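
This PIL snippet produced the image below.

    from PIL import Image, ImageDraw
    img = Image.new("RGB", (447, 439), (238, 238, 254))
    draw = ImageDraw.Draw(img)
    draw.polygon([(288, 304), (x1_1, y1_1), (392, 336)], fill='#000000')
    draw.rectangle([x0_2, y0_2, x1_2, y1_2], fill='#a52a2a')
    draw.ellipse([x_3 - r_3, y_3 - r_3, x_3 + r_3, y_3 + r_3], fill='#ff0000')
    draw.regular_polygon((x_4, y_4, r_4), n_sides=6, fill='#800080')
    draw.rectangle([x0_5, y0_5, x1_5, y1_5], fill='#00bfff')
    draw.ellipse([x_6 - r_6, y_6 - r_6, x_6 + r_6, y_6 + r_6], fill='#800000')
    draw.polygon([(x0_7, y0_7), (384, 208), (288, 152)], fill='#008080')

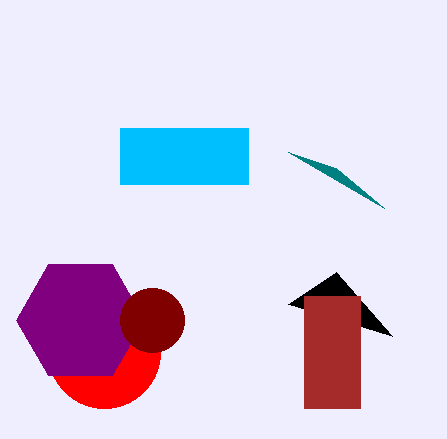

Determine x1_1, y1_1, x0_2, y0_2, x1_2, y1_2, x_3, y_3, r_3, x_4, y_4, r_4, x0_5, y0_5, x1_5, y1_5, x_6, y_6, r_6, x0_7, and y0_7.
x1_1 = 336; y1_1 = 272; x0_2 = 304; y0_2 = 296; x1_2 = 360; y1_2 = 408; x_3 = 104; y_3 = 352; r_3 = 56; x_4 = 80; y_4 = 320; r_4 = 64; x0_5 = 120; y0_5 = 128; x1_5 = 248; y1_5 = 184; x_6 = 152; y_6 = 320; r_6 = 32; x0_7 = 336; y0_7 = 168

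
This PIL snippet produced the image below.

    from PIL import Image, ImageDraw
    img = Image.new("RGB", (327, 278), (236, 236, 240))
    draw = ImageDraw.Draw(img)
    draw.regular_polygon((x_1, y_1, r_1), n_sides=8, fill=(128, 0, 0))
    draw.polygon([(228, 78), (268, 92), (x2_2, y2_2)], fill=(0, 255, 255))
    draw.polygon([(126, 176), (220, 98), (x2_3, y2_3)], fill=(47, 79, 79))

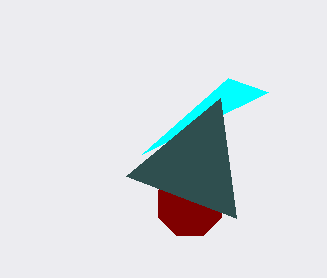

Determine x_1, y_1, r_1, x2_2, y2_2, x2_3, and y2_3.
x_1 = 190; y_1 = 204; r_1 = 34; x2_2 = 142; y2_2 = 154; x2_3 = 236; y2_3 = 218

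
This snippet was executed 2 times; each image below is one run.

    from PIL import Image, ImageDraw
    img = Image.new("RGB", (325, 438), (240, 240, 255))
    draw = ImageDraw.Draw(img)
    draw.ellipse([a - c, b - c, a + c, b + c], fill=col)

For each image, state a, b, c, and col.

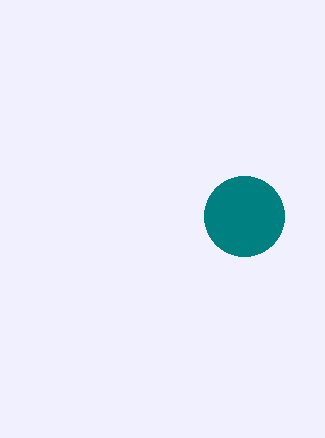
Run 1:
a = 244; b = 216; c = 40; col = 'teal'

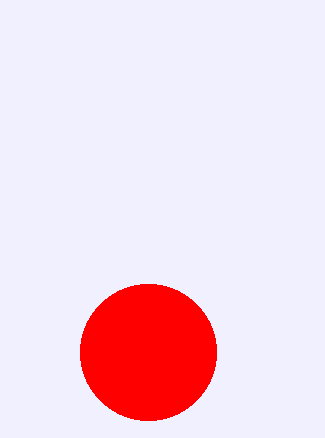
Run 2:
a = 148
b = 352
c = 68
col = 'red'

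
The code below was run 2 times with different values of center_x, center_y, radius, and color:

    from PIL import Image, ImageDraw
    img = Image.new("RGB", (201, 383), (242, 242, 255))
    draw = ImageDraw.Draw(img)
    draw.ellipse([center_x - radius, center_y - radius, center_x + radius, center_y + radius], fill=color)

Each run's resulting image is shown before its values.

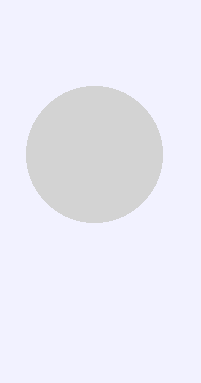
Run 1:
center_x = 94, center_y = 154, radius = 68, color = 'lightgray'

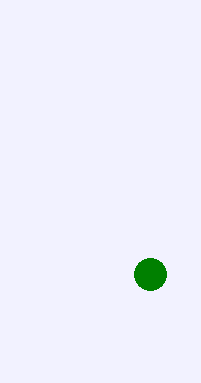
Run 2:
center_x = 150; center_y = 274; radius = 16; color = 'green'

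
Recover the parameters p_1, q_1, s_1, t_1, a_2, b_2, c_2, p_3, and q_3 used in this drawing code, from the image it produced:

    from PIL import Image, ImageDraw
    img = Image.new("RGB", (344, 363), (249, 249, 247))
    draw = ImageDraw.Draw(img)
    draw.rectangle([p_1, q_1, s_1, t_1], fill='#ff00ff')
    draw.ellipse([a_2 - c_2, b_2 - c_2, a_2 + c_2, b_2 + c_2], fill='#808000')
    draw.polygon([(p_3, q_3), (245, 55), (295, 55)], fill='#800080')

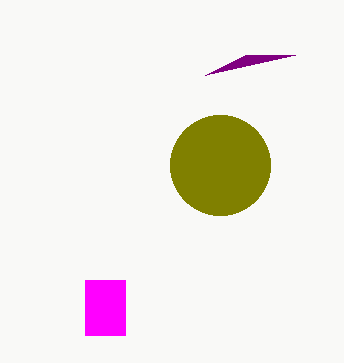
p_1 = 85, q_1 = 280, s_1 = 125, t_1 = 335, a_2 = 220, b_2 = 165, c_2 = 50, p_3 = 205, q_3 = 75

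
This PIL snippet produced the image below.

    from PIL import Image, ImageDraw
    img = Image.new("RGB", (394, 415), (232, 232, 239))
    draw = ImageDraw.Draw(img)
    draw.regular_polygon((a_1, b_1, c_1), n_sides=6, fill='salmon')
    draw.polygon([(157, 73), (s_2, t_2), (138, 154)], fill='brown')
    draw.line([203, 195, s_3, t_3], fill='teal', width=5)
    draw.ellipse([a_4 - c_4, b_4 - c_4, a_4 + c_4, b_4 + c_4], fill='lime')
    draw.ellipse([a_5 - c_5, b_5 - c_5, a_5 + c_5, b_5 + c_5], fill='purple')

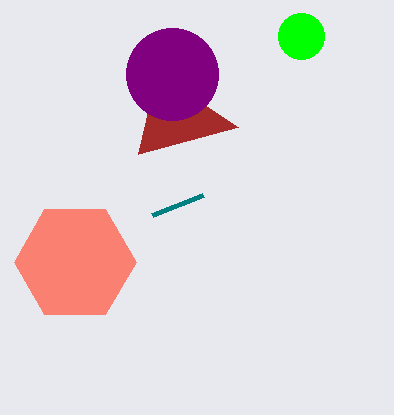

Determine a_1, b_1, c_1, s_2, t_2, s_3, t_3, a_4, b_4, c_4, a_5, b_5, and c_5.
a_1 = 75, b_1 = 262, c_1 = 61, s_2 = 238, t_2 = 127, s_3 = 152, t_3 = 215, a_4 = 301, b_4 = 36, c_4 = 23, a_5 = 172, b_5 = 74, c_5 = 46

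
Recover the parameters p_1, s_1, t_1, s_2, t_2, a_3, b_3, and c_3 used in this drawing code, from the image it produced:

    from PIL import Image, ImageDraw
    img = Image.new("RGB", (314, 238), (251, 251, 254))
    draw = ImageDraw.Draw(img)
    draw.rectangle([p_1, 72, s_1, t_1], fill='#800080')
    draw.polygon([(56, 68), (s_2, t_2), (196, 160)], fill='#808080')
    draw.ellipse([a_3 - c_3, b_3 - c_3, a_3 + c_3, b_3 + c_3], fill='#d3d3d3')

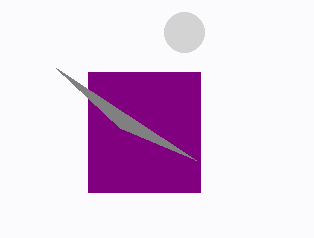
p_1 = 88, s_1 = 200, t_1 = 192, s_2 = 120, t_2 = 128, a_3 = 184, b_3 = 32, c_3 = 20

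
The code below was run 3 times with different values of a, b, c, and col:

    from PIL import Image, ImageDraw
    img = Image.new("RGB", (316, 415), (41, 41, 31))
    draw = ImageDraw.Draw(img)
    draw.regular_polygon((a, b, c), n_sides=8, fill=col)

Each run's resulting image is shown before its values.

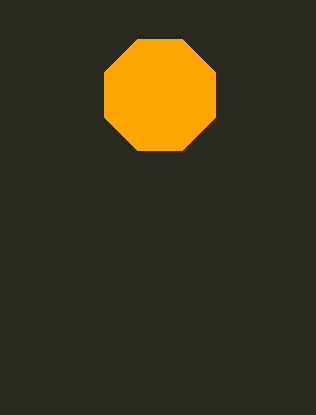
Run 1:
a = 160, b = 95, c = 60, col = 'orange'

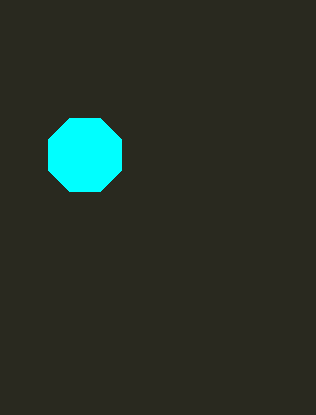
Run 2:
a = 85; b = 155; c = 40; col = 'cyan'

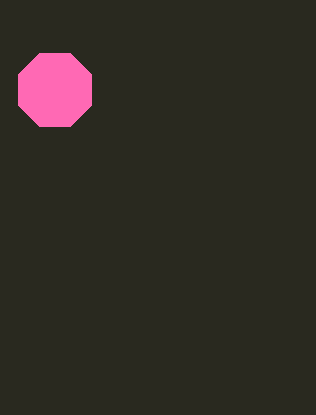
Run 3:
a = 55, b = 90, c = 40, col = 'hotpink'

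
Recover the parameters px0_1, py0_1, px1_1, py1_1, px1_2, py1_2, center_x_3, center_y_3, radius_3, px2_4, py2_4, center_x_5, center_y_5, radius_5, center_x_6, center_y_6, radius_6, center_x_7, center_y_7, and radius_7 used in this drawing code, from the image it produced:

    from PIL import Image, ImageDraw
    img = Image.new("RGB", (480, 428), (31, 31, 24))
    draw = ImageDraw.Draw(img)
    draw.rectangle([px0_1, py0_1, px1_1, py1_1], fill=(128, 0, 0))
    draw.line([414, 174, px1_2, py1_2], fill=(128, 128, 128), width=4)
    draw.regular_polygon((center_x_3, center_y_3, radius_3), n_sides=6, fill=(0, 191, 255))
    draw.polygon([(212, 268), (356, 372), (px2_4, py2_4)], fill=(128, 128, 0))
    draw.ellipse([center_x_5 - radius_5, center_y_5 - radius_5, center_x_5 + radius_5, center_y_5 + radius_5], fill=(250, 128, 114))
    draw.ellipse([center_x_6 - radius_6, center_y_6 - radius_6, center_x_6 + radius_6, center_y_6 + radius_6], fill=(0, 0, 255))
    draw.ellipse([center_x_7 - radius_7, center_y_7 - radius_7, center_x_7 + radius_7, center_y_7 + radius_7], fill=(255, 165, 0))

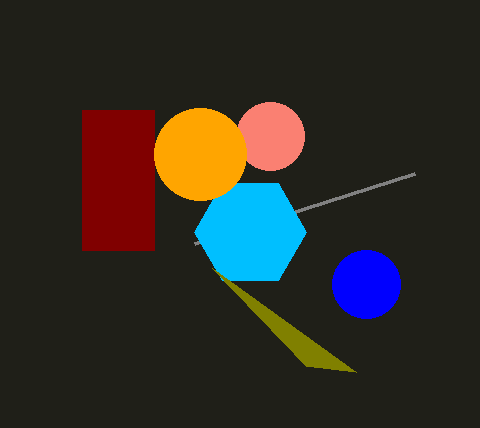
px0_1 = 82
py0_1 = 110
px1_1 = 154
py1_1 = 250
px1_2 = 194
py1_2 = 244
center_x_3 = 250
center_y_3 = 232
radius_3 = 56
px2_4 = 306
py2_4 = 366
center_x_5 = 270
center_y_5 = 136
radius_5 = 34
center_x_6 = 366
center_y_6 = 284
radius_6 = 34
center_x_7 = 200
center_y_7 = 154
radius_7 = 46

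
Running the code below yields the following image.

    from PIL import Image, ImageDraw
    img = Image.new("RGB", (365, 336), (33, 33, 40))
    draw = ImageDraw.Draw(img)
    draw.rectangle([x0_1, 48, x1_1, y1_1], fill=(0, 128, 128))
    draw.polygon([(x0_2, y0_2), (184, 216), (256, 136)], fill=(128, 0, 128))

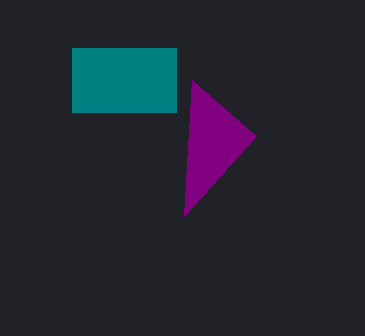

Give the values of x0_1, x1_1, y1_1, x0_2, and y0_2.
x0_1 = 72; x1_1 = 176; y1_1 = 112; x0_2 = 192; y0_2 = 80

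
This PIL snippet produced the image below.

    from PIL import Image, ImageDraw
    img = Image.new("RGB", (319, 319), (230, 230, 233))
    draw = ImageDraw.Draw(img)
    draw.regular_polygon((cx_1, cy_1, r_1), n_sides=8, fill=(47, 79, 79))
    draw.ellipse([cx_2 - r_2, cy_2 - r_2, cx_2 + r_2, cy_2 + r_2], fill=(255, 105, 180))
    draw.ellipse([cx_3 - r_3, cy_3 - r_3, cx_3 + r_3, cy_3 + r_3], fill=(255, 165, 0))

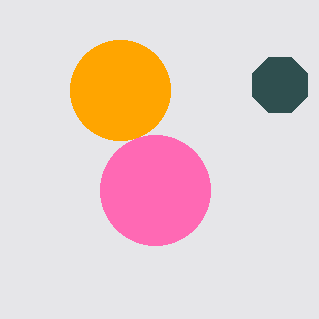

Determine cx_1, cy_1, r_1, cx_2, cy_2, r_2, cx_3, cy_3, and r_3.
cx_1 = 280, cy_1 = 85, r_1 = 30, cx_2 = 155, cy_2 = 190, r_2 = 55, cx_3 = 120, cy_3 = 90, r_3 = 50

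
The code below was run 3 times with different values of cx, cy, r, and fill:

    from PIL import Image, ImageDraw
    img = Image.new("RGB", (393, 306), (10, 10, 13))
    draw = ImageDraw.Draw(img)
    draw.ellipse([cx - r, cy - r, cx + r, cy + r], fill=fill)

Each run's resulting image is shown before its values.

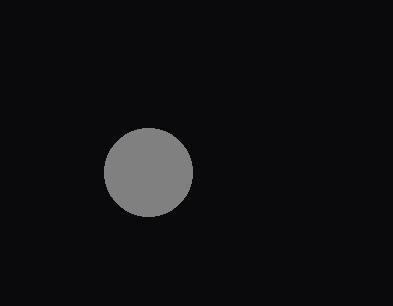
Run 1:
cx = 148
cy = 172
r = 44
fill = 'gray'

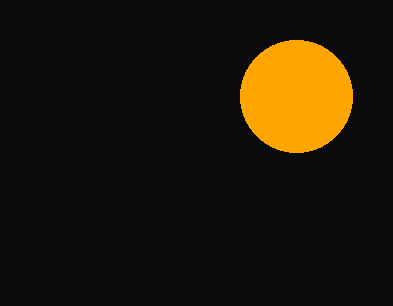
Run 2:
cx = 296, cy = 96, r = 56, fill = 'orange'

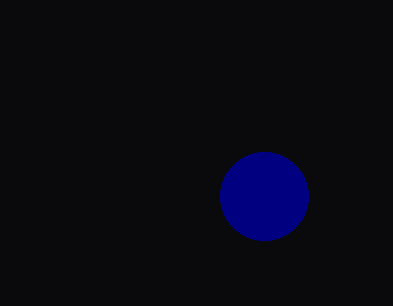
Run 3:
cx = 264, cy = 196, r = 44, fill = 'navy'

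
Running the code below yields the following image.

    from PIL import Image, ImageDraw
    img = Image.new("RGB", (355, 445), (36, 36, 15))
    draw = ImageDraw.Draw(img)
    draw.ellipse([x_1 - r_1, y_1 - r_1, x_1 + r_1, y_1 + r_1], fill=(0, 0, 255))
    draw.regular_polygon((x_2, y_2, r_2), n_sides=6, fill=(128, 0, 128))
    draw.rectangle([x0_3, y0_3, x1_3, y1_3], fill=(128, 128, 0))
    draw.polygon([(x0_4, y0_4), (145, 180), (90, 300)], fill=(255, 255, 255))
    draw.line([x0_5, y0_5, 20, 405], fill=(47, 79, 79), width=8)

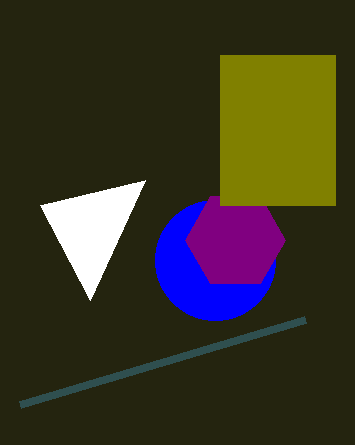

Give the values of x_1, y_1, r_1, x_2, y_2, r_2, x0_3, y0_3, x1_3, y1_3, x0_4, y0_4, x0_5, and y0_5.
x_1 = 215
y_1 = 260
r_1 = 60
x_2 = 235
y_2 = 240
r_2 = 50
x0_3 = 220
y0_3 = 55
x1_3 = 335
y1_3 = 205
x0_4 = 40
y0_4 = 205
x0_5 = 305
y0_5 = 320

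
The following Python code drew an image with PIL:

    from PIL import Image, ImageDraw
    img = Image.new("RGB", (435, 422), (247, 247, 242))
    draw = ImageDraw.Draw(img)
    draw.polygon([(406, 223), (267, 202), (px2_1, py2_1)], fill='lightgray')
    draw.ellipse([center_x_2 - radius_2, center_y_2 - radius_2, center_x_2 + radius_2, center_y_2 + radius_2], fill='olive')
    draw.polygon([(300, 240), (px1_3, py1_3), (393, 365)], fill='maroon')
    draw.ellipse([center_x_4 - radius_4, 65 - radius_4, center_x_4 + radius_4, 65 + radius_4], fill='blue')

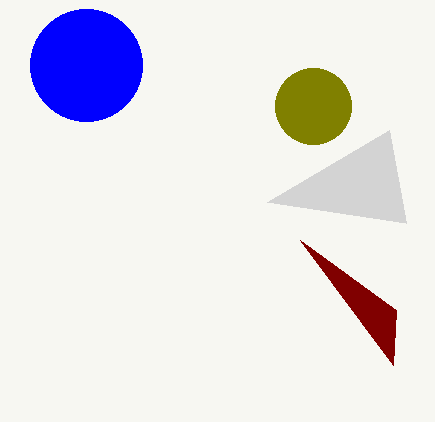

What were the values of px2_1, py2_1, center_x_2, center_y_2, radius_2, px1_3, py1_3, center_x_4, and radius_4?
px2_1 = 389
py2_1 = 130
center_x_2 = 313
center_y_2 = 106
radius_2 = 38
px1_3 = 396
py1_3 = 310
center_x_4 = 86
radius_4 = 56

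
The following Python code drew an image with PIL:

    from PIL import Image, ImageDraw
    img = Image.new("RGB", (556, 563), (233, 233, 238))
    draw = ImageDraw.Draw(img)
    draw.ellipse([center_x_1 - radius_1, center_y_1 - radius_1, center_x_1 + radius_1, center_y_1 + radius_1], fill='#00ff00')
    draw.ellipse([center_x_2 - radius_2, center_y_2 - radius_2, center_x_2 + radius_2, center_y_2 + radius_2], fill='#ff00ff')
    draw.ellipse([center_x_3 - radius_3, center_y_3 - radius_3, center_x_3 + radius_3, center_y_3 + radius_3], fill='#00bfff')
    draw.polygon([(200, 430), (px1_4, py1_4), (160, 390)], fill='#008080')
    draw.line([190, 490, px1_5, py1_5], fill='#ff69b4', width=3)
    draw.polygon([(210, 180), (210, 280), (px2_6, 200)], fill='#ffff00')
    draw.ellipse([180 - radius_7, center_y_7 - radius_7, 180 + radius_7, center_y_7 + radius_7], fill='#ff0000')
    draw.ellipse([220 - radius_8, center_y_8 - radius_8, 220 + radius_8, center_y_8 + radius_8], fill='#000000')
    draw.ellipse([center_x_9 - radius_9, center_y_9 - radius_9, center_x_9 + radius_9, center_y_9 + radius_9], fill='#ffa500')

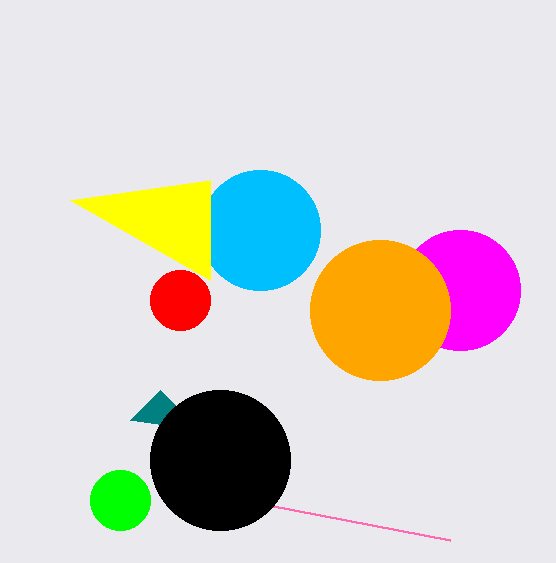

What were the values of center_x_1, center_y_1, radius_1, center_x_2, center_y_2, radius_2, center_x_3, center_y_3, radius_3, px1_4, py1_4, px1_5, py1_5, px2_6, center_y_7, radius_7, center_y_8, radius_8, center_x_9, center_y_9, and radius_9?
center_x_1 = 120
center_y_1 = 500
radius_1 = 30
center_x_2 = 460
center_y_2 = 290
radius_2 = 60
center_x_3 = 260
center_y_3 = 230
radius_3 = 60
px1_4 = 130
py1_4 = 420
px1_5 = 450
py1_5 = 540
px2_6 = 70
center_y_7 = 300
radius_7 = 30
center_y_8 = 460
radius_8 = 70
center_x_9 = 380
center_y_9 = 310
radius_9 = 70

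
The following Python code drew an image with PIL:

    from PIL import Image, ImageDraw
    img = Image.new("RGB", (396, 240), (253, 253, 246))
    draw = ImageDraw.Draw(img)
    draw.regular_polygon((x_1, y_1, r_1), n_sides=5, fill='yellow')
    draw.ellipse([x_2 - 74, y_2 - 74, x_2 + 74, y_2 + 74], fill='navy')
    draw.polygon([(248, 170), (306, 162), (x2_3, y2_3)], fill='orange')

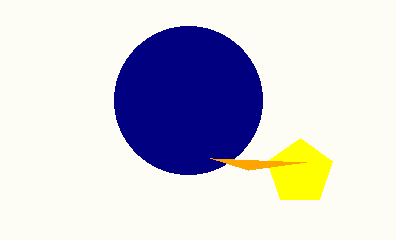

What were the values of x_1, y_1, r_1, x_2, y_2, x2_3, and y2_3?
x_1 = 300; y_1 = 172; r_1 = 34; x_2 = 188; y_2 = 100; x2_3 = 210; y2_3 = 158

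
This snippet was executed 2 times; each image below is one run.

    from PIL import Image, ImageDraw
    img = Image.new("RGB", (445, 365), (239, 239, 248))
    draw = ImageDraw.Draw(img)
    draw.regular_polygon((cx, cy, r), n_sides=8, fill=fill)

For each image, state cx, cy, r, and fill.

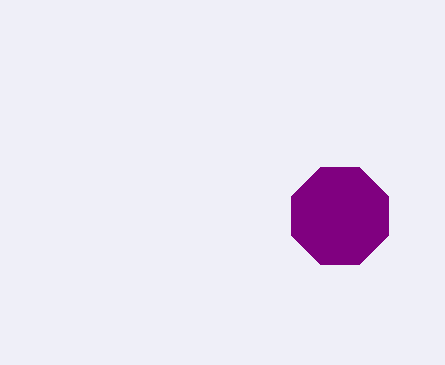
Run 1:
cx = 340, cy = 216, r = 52, fill = 'purple'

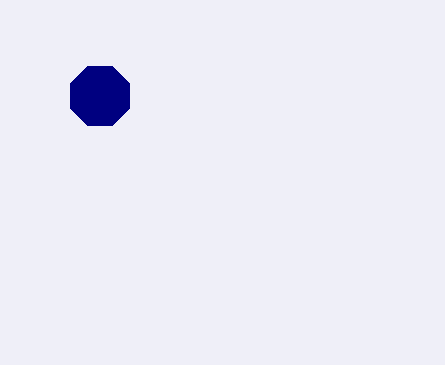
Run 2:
cx = 100; cy = 96; r = 32; fill = 'navy'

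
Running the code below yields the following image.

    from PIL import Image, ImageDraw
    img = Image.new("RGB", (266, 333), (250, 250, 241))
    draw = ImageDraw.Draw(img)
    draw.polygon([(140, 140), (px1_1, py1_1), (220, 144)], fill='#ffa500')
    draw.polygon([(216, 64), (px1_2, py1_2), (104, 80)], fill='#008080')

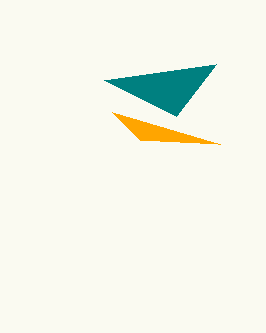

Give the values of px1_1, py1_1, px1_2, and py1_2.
px1_1 = 112
py1_1 = 112
px1_2 = 176
py1_2 = 116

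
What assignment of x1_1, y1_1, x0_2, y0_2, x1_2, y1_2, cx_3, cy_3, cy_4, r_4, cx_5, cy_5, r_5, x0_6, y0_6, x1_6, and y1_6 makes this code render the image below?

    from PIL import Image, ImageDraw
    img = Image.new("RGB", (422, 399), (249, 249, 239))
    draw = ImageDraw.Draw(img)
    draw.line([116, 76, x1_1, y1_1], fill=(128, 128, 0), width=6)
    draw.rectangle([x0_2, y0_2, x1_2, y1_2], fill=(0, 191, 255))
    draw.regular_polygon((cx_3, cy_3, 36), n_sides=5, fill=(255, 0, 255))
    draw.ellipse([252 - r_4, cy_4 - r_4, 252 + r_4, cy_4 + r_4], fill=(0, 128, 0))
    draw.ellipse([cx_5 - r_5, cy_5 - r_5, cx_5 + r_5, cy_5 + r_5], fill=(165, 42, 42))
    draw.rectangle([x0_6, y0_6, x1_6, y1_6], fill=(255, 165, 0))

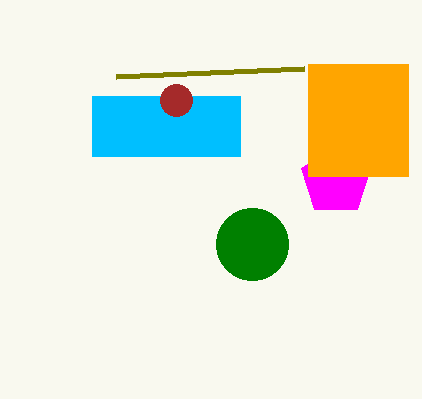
x1_1 = 304, y1_1 = 68, x0_2 = 92, y0_2 = 96, x1_2 = 240, y1_2 = 156, cx_3 = 336, cy_3 = 180, cy_4 = 244, r_4 = 36, cx_5 = 176, cy_5 = 100, r_5 = 16, x0_6 = 308, y0_6 = 64, x1_6 = 408, y1_6 = 176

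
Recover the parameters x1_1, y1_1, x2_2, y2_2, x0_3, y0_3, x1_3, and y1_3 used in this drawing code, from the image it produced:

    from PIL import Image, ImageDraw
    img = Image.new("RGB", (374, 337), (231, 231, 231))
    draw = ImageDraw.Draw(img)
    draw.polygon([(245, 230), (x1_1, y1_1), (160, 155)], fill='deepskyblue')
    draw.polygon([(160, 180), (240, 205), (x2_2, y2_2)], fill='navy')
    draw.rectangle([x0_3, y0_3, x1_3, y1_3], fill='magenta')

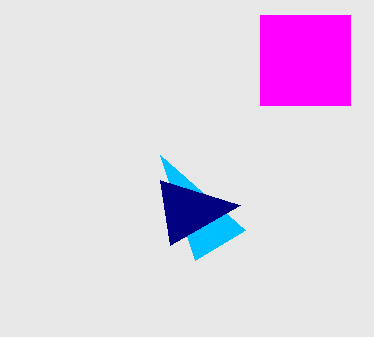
x1_1 = 195
y1_1 = 260
x2_2 = 170
y2_2 = 245
x0_3 = 260
y0_3 = 15
x1_3 = 350
y1_3 = 105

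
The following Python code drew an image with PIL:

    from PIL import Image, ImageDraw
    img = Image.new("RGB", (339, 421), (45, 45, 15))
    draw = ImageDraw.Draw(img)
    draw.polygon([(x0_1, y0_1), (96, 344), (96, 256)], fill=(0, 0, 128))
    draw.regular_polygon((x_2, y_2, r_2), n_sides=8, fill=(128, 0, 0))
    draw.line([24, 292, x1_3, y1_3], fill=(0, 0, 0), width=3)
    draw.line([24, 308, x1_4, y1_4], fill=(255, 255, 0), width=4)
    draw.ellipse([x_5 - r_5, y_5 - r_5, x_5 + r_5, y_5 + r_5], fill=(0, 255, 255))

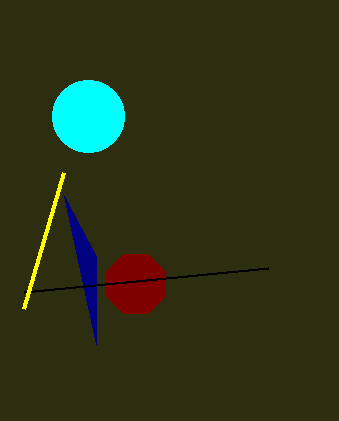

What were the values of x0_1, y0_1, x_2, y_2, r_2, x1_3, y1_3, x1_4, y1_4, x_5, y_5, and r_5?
x0_1 = 64, y0_1 = 196, x_2 = 136, y_2 = 284, r_2 = 32, x1_3 = 268, y1_3 = 268, x1_4 = 64, y1_4 = 172, x_5 = 88, y_5 = 116, r_5 = 36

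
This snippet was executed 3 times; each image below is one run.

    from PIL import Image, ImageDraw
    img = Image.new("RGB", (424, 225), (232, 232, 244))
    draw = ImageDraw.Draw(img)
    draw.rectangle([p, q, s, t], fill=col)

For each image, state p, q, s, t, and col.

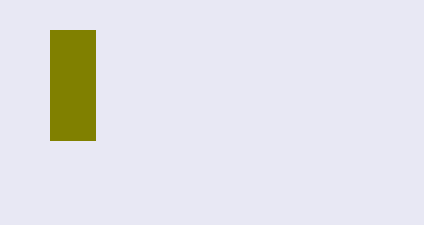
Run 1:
p = 50, q = 30, s = 95, t = 140, col = 'olive'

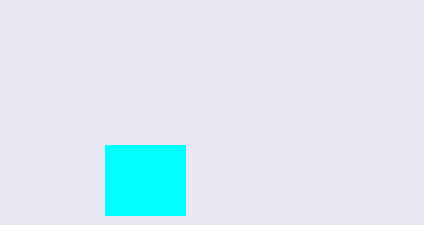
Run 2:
p = 105
q = 145
s = 185
t = 215
col = 'cyan'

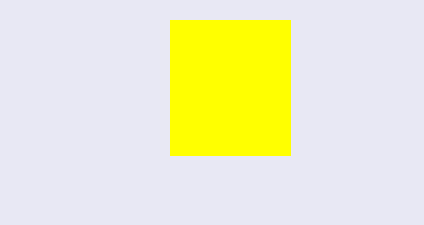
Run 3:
p = 170
q = 20
s = 290
t = 155
col = 'yellow'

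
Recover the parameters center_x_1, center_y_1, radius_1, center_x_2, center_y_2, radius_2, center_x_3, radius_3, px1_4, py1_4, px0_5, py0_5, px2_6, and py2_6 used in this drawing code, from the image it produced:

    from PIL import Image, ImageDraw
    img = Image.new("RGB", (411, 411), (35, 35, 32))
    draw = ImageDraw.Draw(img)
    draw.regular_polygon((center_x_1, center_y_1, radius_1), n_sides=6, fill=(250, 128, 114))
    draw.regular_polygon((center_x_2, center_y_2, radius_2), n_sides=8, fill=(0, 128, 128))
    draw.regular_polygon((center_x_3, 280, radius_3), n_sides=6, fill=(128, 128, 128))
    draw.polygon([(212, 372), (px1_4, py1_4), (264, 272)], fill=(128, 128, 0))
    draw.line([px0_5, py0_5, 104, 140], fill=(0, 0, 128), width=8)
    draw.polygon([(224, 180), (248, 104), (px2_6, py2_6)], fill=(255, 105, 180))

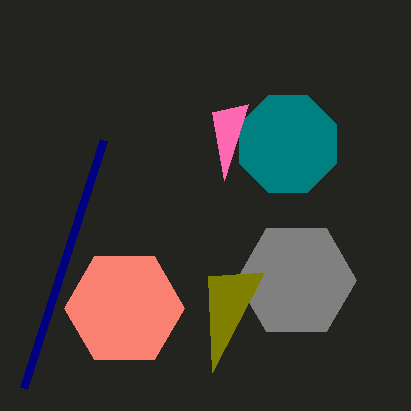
center_x_1 = 124
center_y_1 = 308
radius_1 = 60
center_x_2 = 288
center_y_2 = 144
radius_2 = 52
center_x_3 = 296
radius_3 = 60
px1_4 = 208
py1_4 = 276
px0_5 = 24
py0_5 = 388
px2_6 = 212
py2_6 = 112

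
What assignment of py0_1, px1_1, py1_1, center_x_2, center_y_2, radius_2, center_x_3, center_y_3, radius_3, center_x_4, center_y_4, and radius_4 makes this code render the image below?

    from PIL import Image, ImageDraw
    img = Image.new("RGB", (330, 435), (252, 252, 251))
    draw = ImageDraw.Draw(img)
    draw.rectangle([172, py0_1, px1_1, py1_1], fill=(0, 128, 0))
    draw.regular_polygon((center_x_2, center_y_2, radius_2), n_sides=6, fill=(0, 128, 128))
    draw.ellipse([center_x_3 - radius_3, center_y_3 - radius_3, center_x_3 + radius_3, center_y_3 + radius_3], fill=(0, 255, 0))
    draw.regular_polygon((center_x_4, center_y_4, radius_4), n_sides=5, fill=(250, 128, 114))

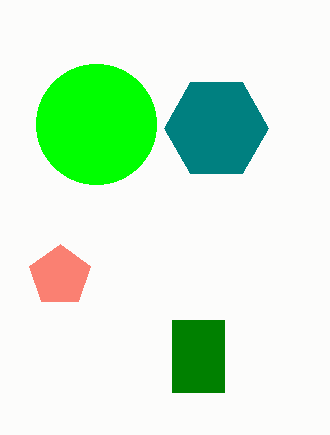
py0_1 = 320; px1_1 = 224; py1_1 = 392; center_x_2 = 216; center_y_2 = 128; radius_2 = 52; center_x_3 = 96; center_y_3 = 124; radius_3 = 60; center_x_4 = 60; center_y_4 = 276; radius_4 = 32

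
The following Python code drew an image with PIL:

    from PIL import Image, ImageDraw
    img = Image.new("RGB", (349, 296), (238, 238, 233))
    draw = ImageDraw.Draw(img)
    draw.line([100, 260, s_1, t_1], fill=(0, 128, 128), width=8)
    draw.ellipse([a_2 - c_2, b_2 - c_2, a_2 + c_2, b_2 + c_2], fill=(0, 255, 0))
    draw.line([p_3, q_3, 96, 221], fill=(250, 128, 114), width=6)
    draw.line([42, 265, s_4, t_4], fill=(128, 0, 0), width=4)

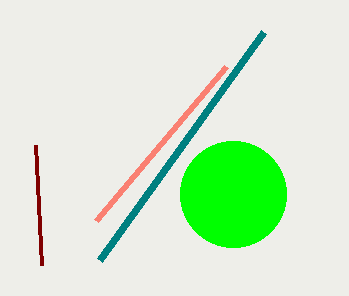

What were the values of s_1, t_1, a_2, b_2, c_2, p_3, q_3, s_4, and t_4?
s_1 = 264, t_1 = 32, a_2 = 233, b_2 = 194, c_2 = 53, p_3 = 226, q_3 = 67, s_4 = 36, t_4 = 145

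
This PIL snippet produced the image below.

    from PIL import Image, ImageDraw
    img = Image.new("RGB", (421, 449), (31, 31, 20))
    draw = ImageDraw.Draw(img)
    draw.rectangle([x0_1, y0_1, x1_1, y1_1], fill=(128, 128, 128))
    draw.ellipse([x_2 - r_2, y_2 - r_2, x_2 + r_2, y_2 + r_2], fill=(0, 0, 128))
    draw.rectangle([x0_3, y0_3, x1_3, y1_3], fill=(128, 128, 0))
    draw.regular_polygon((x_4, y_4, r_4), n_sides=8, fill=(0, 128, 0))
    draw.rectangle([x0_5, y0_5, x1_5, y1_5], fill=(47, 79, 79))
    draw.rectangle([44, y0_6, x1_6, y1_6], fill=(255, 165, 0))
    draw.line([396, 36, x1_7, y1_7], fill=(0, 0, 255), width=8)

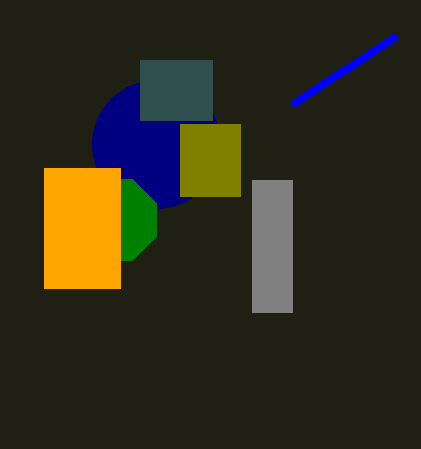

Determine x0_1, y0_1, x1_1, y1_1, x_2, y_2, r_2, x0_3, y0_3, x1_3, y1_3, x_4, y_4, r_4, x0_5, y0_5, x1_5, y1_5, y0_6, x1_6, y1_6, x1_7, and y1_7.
x0_1 = 252
y0_1 = 180
x1_1 = 292
y1_1 = 312
x_2 = 156
y_2 = 144
r_2 = 64
x0_3 = 180
y0_3 = 124
x1_3 = 240
y1_3 = 196
x_4 = 116
y_4 = 220
r_4 = 44
x0_5 = 140
y0_5 = 60
x1_5 = 212
y1_5 = 120
y0_6 = 168
x1_6 = 120
y1_6 = 288
x1_7 = 292
y1_7 = 104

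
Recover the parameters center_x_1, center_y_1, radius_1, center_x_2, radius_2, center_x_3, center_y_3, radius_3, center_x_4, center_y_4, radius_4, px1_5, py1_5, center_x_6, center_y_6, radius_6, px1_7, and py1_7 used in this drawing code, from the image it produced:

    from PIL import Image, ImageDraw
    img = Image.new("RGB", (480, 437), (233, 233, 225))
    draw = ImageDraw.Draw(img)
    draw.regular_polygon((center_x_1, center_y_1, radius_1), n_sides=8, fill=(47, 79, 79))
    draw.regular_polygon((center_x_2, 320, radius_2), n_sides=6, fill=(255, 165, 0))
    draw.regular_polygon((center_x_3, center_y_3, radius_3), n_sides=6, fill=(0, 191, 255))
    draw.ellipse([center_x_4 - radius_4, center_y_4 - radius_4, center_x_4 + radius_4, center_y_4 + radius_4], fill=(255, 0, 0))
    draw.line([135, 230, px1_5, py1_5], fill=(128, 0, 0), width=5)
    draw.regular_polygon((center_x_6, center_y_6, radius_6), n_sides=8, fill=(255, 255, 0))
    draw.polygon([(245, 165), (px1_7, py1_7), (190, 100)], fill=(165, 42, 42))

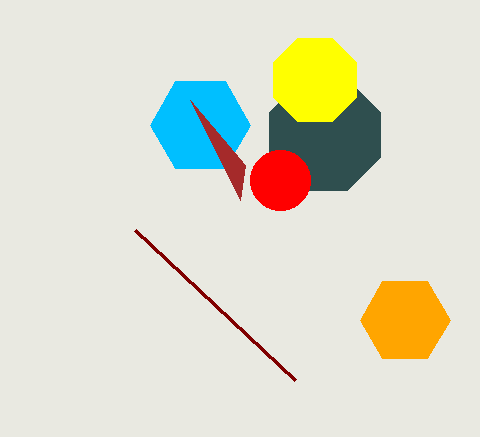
center_x_1 = 325
center_y_1 = 135
radius_1 = 60
center_x_2 = 405
radius_2 = 45
center_x_3 = 200
center_y_3 = 125
radius_3 = 50
center_x_4 = 280
center_y_4 = 180
radius_4 = 30
px1_5 = 295
py1_5 = 380
center_x_6 = 315
center_y_6 = 80
radius_6 = 45
px1_7 = 240
py1_7 = 200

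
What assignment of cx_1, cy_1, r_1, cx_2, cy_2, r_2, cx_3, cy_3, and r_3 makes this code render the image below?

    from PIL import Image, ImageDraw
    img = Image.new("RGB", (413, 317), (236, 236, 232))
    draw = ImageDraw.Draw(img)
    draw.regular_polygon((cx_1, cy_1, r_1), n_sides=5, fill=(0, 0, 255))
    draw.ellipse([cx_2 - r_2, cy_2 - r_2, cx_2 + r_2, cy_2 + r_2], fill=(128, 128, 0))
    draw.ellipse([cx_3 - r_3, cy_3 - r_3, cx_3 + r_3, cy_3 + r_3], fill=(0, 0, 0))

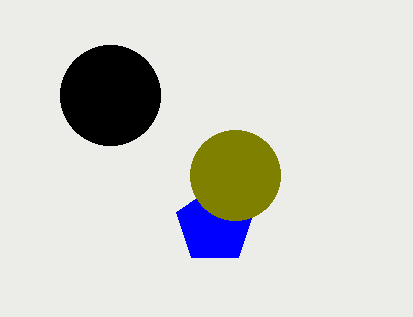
cx_1 = 215; cy_1 = 225; r_1 = 40; cx_2 = 235; cy_2 = 175; r_2 = 45; cx_3 = 110; cy_3 = 95; r_3 = 50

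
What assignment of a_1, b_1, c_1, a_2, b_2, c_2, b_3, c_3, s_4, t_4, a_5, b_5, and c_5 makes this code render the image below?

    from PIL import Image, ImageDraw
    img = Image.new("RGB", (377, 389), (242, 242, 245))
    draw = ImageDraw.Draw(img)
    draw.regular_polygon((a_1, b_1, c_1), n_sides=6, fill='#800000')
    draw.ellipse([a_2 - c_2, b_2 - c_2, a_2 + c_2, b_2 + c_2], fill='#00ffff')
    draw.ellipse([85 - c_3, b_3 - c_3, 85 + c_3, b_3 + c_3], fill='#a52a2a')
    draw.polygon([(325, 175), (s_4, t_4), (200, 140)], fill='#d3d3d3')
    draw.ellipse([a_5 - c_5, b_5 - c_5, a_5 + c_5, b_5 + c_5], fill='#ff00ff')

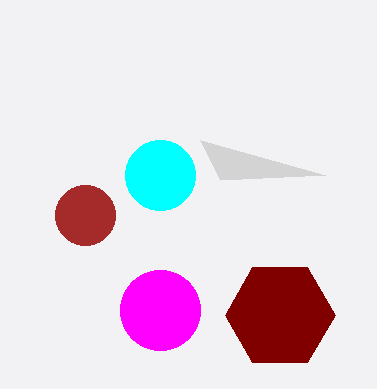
a_1 = 280; b_1 = 315; c_1 = 55; a_2 = 160; b_2 = 175; c_2 = 35; b_3 = 215; c_3 = 30; s_4 = 220; t_4 = 180; a_5 = 160; b_5 = 310; c_5 = 40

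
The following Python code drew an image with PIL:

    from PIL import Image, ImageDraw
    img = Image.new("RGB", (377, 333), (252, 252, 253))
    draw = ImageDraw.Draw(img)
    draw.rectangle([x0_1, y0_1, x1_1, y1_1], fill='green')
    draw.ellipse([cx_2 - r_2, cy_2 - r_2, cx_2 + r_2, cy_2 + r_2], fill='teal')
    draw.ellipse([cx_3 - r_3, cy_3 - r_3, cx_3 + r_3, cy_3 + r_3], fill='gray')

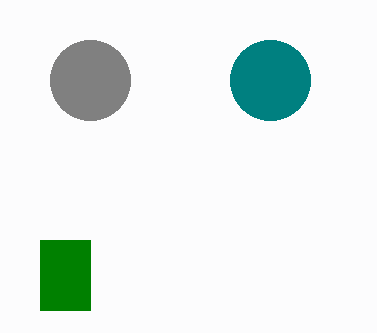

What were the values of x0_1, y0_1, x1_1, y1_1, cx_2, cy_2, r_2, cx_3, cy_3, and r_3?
x0_1 = 40; y0_1 = 240; x1_1 = 90; y1_1 = 310; cx_2 = 270; cy_2 = 80; r_2 = 40; cx_3 = 90; cy_3 = 80; r_3 = 40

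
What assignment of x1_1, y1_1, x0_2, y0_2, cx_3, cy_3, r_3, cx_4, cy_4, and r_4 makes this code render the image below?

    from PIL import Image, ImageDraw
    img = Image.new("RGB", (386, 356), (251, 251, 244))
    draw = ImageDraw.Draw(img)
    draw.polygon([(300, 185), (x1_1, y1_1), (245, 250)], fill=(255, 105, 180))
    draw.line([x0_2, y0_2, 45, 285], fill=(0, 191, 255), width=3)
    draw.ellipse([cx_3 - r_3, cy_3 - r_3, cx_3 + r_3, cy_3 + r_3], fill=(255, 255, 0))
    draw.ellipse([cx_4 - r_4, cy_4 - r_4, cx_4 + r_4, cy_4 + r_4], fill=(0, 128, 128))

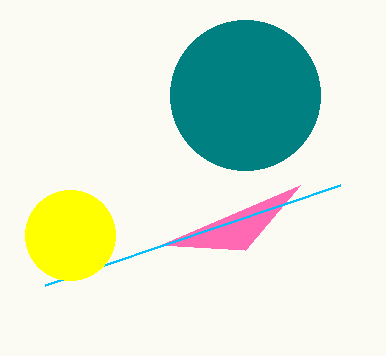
x1_1 = 160
y1_1 = 245
x0_2 = 340
y0_2 = 185
cx_3 = 70
cy_3 = 235
r_3 = 45
cx_4 = 245
cy_4 = 95
r_4 = 75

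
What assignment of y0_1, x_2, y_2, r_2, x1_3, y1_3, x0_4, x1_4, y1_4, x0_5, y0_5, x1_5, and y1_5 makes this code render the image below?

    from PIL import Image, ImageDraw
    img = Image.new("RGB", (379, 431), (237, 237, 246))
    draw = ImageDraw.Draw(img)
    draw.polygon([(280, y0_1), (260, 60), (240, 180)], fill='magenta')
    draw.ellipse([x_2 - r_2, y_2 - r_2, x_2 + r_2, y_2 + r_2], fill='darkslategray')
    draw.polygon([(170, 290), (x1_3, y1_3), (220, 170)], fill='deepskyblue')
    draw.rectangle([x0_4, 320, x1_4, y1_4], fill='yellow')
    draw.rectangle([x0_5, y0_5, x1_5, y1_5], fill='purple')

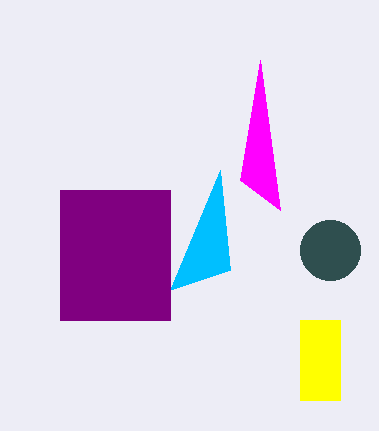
y0_1 = 210, x_2 = 330, y_2 = 250, r_2 = 30, x1_3 = 230, y1_3 = 270, x0_4 = 300, x1_4 = 340, y1_4 = 400, x0_5 = 60, y0_5 = 190, x1_5 = 170, y1_5 = 320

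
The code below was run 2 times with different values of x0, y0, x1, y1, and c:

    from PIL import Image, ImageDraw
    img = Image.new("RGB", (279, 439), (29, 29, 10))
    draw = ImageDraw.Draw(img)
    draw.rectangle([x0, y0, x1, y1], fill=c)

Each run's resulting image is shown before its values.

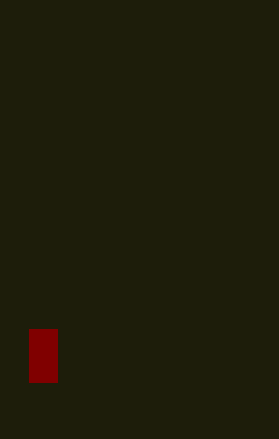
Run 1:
x0 = 29; y0 = 329; x1 = 57; y1 = 382; c = 'maroon'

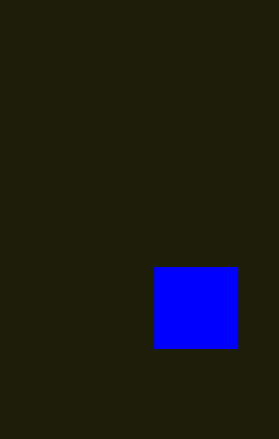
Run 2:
x0 = 154; y0 = 267; x1 = 237; y1 = 348; c = 'blue'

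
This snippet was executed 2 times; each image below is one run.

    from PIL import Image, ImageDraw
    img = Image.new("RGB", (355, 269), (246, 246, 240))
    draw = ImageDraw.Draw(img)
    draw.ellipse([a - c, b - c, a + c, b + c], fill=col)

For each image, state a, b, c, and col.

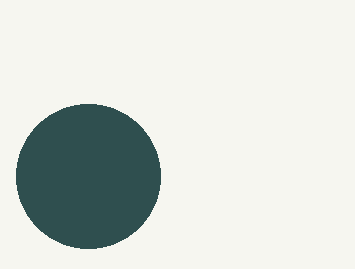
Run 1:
a = 88; b = 176; c = 72; col = 'darkslategray'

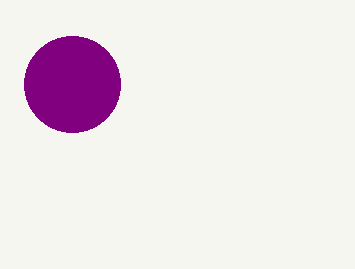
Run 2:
a = 72
b = 84
c = 48
col = 'purple'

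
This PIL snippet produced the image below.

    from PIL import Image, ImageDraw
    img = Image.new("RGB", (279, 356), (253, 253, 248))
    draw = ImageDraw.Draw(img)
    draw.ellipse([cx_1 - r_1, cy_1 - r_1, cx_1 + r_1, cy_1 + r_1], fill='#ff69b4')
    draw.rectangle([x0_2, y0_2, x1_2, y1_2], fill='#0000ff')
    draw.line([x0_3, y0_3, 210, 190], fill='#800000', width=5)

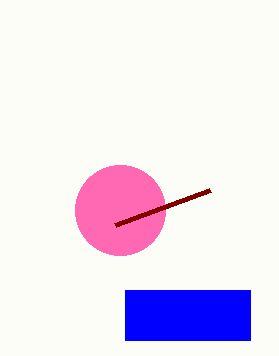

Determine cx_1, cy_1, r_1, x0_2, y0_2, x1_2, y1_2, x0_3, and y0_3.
cx_1 = 120, cy_1 = 210, r_1 = 45, x0_2 = 125, y0_2 = 290, x1_2 = 250, y1_2 = 340, x0_3 = 115, y0_3 = 225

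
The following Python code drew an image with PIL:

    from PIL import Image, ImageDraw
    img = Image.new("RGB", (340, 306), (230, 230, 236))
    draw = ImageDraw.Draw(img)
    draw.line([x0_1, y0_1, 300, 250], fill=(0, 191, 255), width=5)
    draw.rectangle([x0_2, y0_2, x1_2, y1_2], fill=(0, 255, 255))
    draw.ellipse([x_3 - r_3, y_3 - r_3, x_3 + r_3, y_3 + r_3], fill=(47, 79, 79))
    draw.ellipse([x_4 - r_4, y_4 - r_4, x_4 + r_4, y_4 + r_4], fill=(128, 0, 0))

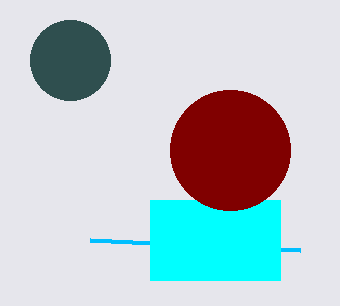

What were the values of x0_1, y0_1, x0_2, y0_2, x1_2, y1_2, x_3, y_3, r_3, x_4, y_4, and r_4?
x0_1 = 90, y0_1 = 240, x0_2 = 150, y0_2 = 200, x1_2 = 280, y1_2 = 280, x_3 = 70, y_3 = 60, r_3 = 40, x_4 = 230, y_4 = 150, r_4 = 60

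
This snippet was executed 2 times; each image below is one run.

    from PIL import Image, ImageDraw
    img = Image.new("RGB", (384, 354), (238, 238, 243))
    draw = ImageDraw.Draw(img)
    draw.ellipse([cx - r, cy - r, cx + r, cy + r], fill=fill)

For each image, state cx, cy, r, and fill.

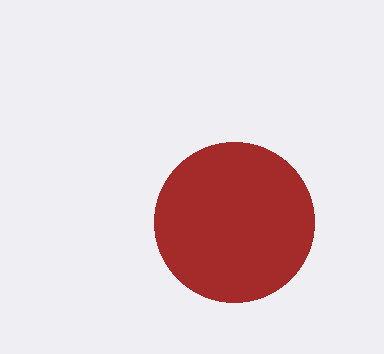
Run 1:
cx = 234
cy = 222
r = 80
fill = 'brown'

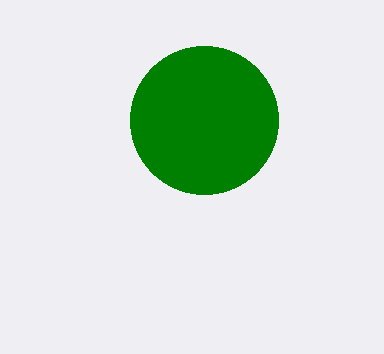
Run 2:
cx = 204; cy = 120; r = 74; fill = 'green'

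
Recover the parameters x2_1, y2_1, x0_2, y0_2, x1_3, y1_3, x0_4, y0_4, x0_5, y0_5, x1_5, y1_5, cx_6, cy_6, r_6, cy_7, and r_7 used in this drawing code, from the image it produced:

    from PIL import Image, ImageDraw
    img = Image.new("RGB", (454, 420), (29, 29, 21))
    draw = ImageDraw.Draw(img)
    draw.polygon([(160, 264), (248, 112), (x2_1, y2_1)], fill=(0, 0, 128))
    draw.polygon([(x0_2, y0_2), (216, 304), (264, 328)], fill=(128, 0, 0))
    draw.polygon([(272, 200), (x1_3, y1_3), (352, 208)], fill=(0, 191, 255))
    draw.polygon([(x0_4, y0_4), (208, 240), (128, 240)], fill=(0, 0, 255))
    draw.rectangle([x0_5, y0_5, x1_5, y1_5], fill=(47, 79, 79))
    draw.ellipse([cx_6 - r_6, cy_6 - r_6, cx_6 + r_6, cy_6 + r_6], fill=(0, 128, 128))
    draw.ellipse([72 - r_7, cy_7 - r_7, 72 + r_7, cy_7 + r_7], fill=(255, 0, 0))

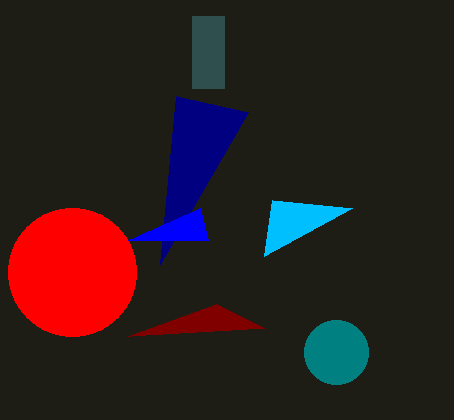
x2_1 = 176
y2_1 = 96
x0_2 = 128
y0_2 = 336
x1_3 = 264
y1_3 = 256
x0_4 = 200
y0_4 = 208
x0_5 = 192
y0_5 = 16
x1_5 = 224
y1_5 = 88
cx_6 = 336
cy_6 = 352
r_6 = 32
cy_7 = 272
r_7 = 64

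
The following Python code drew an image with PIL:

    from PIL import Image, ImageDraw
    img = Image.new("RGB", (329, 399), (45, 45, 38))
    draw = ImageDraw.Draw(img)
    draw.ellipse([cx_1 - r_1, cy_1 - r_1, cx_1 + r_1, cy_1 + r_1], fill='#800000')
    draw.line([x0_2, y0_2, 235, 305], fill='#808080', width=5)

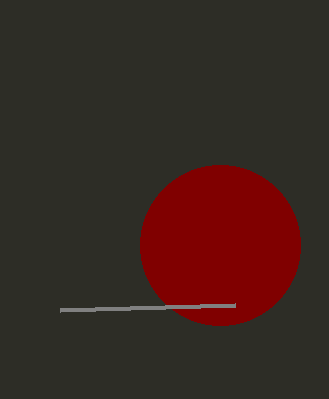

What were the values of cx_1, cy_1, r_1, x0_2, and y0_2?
cx_1 = 220
cy_1 = 245
r_1 = 80
x0_2 = 60
y0_2 = 310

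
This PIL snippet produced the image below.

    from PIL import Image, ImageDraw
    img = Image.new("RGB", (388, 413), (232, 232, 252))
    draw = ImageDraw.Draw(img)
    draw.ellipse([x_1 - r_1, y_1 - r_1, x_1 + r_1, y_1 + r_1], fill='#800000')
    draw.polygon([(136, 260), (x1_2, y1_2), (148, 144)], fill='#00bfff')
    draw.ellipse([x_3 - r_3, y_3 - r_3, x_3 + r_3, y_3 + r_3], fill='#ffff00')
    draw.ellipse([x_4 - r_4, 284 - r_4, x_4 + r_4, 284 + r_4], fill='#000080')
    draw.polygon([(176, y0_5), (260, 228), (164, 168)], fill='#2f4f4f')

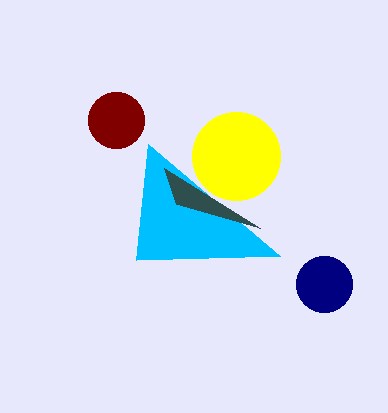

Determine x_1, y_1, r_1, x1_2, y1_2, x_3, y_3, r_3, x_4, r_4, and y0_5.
x_1 = 116
y_1 = 120
r_1 = 28
x1_2 = 280
y1_2 = 256
x_3 = 236
y_3 = 156
r_3 = 44
x_4 = 324
r_4 = 28
y0_5 = 204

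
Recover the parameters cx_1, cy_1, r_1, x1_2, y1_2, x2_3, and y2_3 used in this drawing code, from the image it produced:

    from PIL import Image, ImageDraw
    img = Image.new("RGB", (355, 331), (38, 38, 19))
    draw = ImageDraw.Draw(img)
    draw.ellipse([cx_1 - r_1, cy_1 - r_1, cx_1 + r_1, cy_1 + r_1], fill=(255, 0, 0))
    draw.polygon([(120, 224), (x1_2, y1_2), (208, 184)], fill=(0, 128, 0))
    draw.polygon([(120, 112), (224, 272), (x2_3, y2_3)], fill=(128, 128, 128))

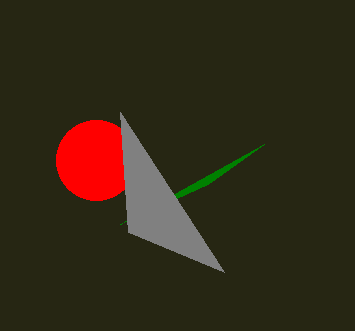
cx_1 = 96; cy_1 = 160; r_1 = 40; x1_2 = 264; y1_2 = 144; x2_3 = 128; y2_3 = 232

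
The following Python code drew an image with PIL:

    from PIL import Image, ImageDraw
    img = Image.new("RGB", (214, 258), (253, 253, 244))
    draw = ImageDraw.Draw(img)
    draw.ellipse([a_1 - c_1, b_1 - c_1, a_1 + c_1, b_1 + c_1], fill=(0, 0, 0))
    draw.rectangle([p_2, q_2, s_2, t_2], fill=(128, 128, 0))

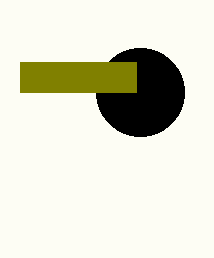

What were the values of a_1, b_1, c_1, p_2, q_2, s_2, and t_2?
a_1 = 140, b_1 = 92, c_1 = 44, p_2 = 20, q_2 = 62, s_2 = 136, t_2 = 92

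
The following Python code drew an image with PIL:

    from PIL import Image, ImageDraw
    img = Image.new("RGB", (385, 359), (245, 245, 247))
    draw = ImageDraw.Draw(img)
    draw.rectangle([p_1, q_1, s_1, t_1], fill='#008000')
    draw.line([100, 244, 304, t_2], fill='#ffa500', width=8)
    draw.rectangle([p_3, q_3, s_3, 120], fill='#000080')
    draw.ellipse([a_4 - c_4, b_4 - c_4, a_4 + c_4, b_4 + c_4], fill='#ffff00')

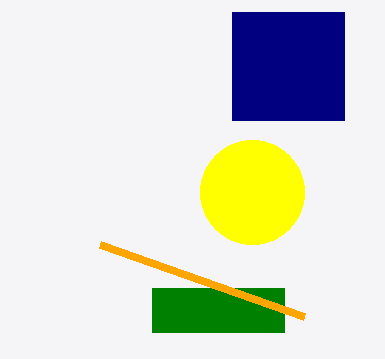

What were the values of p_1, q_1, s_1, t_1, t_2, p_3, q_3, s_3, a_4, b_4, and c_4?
p_1 = 152
q_1 = 288
s_1 = 284
t_1 = 332
t_2 = 316
p_3 = 232
q_3 = 12
s_3 = 344
a_4 = 252
b_4 = 192
c_4 = 52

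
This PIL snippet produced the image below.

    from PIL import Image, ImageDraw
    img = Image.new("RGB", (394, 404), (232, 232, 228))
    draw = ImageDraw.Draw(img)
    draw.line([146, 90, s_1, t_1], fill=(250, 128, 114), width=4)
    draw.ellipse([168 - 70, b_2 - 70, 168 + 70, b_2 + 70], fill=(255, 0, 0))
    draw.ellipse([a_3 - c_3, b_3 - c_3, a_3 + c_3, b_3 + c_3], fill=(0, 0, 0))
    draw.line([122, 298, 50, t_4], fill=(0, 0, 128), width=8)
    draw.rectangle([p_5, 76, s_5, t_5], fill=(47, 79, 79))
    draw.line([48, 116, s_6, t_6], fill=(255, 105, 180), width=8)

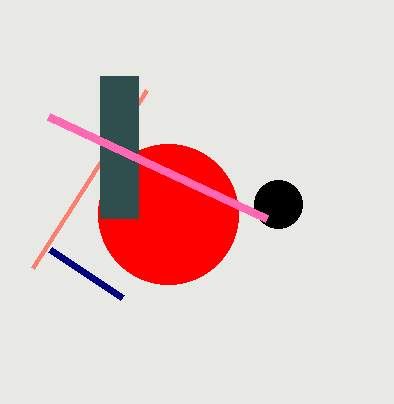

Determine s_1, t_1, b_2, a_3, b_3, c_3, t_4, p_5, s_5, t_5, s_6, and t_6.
s_1 = 32; t_1 = 268; b_2 = 214; a_3 = 278; b_3 = 204; c_3 = 24; t_4 = 250; p_5 = 100; s_5 = 138; t_5 = 218; s_6 = 266; t_6 = 218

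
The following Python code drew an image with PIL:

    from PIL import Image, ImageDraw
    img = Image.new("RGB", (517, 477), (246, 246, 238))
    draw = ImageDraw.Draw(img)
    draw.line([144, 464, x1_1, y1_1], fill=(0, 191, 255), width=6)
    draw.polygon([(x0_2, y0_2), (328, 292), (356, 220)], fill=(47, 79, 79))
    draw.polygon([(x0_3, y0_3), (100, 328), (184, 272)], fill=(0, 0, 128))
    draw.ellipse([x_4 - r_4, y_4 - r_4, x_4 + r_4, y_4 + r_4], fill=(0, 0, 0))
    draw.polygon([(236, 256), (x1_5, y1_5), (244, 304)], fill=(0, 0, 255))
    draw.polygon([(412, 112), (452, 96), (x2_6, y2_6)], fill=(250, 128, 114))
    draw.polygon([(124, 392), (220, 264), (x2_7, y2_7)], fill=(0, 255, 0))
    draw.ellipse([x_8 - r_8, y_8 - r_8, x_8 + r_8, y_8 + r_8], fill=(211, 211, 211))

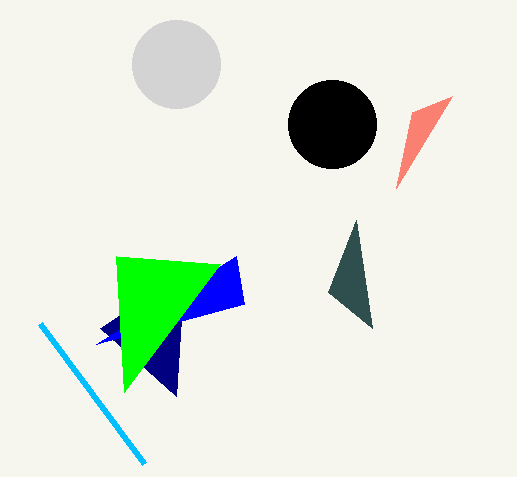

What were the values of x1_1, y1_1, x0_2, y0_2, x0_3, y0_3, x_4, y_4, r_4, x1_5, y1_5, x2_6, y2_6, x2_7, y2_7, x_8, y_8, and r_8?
x1_1 = 40, y1_1 = 324, x0_2 = 372, y0_2 = 328, x0_3 = 176, y0_3 = 396, x_4 = 332, y_4 = 124, r_4 = 44, x1_5 = 96, y1_5 = 344, x2_6 = 396, y2_6 = 188, x2_7 = 116, y2_7 = 256, x_8 = 176, y_8 = 64, r_8 = 44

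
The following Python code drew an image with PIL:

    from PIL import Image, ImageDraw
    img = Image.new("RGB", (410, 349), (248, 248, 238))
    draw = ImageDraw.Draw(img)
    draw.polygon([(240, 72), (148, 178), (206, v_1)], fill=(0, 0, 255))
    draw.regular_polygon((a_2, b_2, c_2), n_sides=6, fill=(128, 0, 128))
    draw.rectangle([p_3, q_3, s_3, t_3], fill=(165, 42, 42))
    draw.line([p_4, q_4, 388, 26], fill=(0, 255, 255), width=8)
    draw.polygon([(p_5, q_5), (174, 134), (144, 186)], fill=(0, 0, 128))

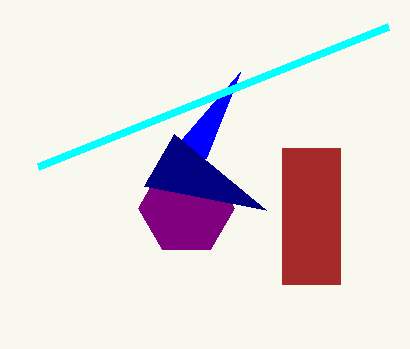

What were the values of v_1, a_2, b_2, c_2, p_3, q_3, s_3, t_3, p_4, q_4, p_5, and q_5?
v_1 = 158
a_2 = 186
b_2 = 208
c_2 = 48
p_3 = 282
q_3 = 148
s_3 = 340
t_3 = 284
p_4 = 38
q_4 = 166
p_5 = 266
q_5 = 210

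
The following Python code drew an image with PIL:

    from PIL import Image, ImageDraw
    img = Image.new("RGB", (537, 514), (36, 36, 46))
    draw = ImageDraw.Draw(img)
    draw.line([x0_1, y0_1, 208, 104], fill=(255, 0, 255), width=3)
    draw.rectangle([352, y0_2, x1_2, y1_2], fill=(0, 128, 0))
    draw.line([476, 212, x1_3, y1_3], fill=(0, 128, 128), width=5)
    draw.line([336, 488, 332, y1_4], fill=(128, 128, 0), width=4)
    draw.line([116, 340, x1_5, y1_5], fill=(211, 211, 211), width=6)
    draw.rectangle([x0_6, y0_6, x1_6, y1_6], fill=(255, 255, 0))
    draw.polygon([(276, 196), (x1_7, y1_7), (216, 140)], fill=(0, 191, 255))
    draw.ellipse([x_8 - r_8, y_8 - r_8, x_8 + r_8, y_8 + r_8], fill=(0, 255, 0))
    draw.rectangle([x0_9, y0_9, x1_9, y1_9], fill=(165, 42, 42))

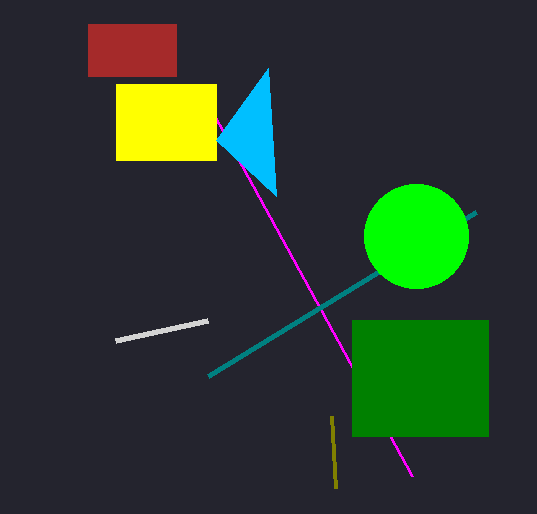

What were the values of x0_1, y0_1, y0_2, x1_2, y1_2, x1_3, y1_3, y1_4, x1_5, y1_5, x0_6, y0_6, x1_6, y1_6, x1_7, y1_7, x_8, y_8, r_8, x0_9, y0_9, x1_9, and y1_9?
x0_1 = 412; y0_1 = 476; y0_2 = 320; x1_2 = 488; y1_2 = 436; x1_3 = 208; y1_3 = 376; y1_4 = 416; x1_5 = 208; y1_5 = 320; x0_6 = 116; y0_6 = 84; x1_6 = 216; y1_6 = 160; x1_7 = 268; y1_7 = 68; x_8 = 416; y_8 = 236; r_8 = 52; x0_9 = 88; y0_9 = 24; x1_9 = 176; y1_9 = 76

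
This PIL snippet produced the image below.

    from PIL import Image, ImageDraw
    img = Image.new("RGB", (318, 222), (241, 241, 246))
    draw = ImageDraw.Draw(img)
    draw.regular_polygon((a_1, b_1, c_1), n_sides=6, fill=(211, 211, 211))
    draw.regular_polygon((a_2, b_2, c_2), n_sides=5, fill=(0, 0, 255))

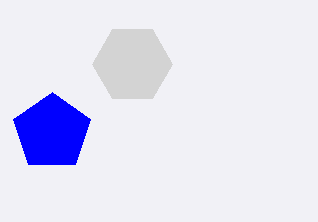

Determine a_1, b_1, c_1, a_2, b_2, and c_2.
a_1 = 132; b_1 = 64; c_1 = 40; a_2 = 52; b_2 = 132; c_2 = 40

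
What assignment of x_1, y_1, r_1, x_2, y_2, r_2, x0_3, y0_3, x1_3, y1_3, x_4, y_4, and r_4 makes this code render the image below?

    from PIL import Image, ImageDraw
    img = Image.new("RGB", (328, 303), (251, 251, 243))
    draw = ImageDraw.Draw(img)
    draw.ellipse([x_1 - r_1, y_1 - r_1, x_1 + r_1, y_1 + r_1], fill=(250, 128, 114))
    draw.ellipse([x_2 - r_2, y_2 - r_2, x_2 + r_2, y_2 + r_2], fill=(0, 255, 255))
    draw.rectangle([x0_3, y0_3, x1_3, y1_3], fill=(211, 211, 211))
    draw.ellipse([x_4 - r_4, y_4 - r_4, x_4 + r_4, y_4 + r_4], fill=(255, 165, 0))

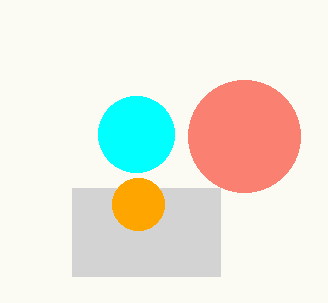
x_1 = 244, y_1 = 136, r_1 = 56, x_2 = 136, y_2 = 134, r_2 = 38, x0_3 = 72, y0_3 = 188, x1_3 = 220, y1_3 = 276, x_4 = 138, y_4 = 204, r_4 = 26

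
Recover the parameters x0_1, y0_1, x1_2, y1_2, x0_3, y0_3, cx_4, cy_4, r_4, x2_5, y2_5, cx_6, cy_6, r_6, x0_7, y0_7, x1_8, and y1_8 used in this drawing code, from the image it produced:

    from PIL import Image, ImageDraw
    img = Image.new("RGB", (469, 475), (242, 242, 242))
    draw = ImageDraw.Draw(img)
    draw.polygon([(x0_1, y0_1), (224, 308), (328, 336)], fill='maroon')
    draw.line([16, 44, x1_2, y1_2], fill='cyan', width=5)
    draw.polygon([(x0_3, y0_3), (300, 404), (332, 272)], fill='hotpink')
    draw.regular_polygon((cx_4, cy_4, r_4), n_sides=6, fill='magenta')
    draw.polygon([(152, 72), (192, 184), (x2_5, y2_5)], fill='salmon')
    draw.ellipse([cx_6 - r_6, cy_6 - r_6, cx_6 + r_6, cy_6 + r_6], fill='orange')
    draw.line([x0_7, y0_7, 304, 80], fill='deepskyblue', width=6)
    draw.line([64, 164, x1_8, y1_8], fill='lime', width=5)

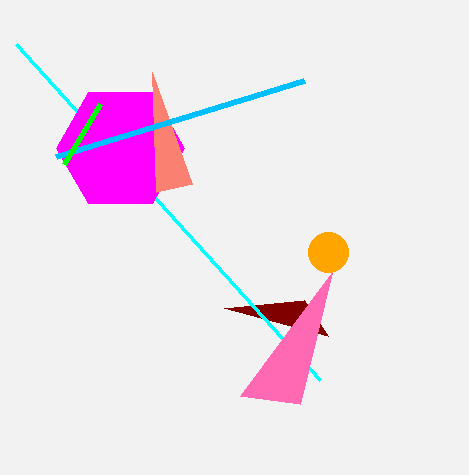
x0_1 = 304, y0_1 = 300, x1_2 = 320, y1_2 = 380, x0_3 = 240, y0_3 = 396, cx_4 = 120, cy_4 = 148, r_4 = 64, x2_5 = 156, y2_5 = 192, cx_6 = 328, cy_6 = 252, r_6 = 20, x0_7 = 56, y0_7 = 156, x1_8 = 100, y1_8 = 104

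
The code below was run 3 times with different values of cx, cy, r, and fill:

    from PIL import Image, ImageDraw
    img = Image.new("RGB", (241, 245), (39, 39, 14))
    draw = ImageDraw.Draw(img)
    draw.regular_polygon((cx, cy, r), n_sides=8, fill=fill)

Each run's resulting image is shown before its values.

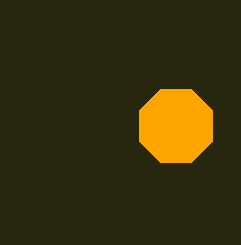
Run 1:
cx = 176; cy = 126; r = 40; fill = 'orange'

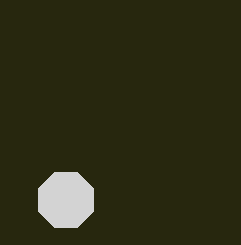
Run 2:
cx = 66, cy = 200, r = 30, fill = 'lightgray'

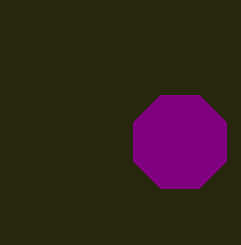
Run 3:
cx = 180, cy = 142, r = 50, fill = 'purple'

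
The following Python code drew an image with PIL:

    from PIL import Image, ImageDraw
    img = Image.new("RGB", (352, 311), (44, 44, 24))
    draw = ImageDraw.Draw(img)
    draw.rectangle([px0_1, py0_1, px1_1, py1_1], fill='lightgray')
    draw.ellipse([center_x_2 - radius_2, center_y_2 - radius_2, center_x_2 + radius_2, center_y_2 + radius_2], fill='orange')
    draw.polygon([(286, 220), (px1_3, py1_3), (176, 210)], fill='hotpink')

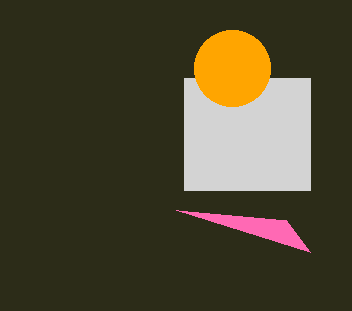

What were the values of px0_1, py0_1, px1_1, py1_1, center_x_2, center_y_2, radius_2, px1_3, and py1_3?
px0_1 = 184
py0_1 = 78
px1_1 = 310
py1_1 = 190
center_x_2 = 232
center_y_2 = 68
radius_2 = 38
px1_3 = 310
py1_3 = 252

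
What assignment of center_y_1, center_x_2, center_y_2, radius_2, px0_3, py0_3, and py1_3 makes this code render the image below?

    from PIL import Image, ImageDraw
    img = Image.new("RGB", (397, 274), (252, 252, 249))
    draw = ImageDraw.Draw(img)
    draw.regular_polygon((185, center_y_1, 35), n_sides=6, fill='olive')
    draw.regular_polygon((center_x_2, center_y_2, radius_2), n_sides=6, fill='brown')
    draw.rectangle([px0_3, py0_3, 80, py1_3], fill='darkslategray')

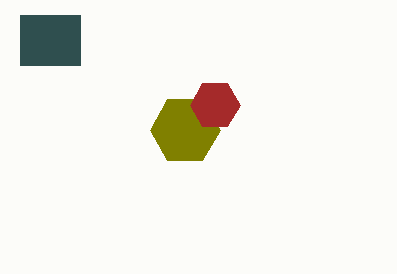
center_y_1 = 130; center_x_2 = 215; center_y_2 = 105; radius_2 = 25; px0_3 = 20; py0_3 = 15; py1_3 = 65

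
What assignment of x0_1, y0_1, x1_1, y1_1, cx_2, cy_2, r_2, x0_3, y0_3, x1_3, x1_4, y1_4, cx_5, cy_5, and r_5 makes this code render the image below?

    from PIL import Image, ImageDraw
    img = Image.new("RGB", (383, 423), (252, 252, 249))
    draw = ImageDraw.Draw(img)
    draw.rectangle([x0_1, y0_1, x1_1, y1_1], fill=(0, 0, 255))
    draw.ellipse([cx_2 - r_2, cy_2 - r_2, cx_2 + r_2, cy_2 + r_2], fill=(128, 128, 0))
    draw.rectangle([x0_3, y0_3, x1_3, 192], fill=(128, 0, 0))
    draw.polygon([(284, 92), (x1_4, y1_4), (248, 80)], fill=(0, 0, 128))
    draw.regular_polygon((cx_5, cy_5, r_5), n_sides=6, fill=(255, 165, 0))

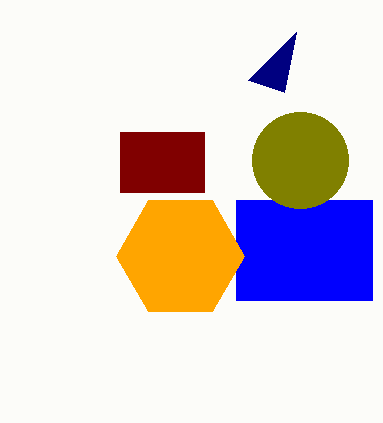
x0_1 = 236, y0_1 = 200, x1_1 = 372, y1_1 = 300, cx_2 = 300, cy_2 = 160, r_2 = 48, x0_3 = 120, y0_3 = 132, x1_3 = 204, x1_4 = 296, y1_4 = 32, cx_5 = 180, cy_5 = 256, r_5 = 64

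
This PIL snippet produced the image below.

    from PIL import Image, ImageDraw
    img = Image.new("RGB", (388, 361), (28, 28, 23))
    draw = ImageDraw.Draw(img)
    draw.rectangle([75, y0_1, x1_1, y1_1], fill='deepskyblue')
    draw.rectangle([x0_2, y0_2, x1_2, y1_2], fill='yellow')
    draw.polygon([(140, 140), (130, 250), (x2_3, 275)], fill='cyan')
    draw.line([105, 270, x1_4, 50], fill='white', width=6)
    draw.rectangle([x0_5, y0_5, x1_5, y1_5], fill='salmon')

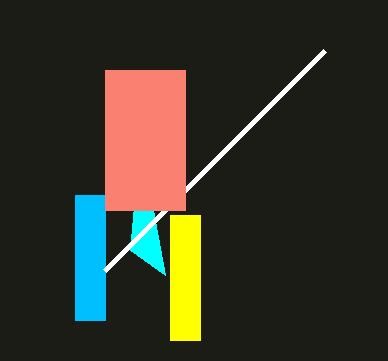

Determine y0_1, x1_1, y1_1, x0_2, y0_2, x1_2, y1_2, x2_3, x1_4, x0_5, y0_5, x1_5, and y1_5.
y0_1 = 195
x1_1 = 105
y1_1 = 320
x0_2 = 170
y0_2 = 215
x1_2 = 200
y1_2 = 340
x2_3 = 165
x1_4 = 325
x0_5 = 105
y0_5 = 70
x1_5 = 185
y1_5 = 210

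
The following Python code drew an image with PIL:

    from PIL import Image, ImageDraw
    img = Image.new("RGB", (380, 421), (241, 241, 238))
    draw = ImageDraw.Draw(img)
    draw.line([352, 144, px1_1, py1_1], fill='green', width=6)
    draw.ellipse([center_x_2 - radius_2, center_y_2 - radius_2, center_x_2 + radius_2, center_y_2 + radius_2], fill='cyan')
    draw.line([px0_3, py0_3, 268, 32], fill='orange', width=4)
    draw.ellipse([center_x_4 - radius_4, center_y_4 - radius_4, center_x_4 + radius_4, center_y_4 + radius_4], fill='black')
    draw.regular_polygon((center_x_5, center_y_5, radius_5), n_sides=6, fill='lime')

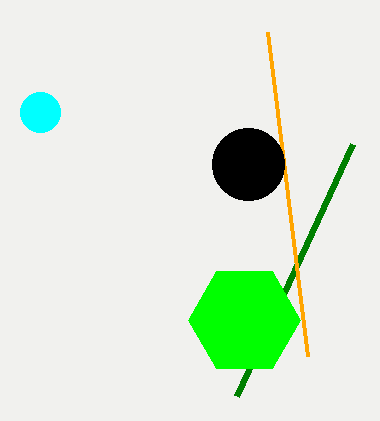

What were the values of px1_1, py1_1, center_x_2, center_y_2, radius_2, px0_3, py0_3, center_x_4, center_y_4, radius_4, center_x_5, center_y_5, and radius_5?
px1_1 = 236, py1_1 = 396, center_x_2 = 40, center_y_2 = 112, radius_2 = 20, px0_3 = 308, py0_3 = 356, center_x_4 = 248, center_y_4 = 164, radius_4 = 36, center_x_5 = 244, center_y_5 = 320, radius_5 = 56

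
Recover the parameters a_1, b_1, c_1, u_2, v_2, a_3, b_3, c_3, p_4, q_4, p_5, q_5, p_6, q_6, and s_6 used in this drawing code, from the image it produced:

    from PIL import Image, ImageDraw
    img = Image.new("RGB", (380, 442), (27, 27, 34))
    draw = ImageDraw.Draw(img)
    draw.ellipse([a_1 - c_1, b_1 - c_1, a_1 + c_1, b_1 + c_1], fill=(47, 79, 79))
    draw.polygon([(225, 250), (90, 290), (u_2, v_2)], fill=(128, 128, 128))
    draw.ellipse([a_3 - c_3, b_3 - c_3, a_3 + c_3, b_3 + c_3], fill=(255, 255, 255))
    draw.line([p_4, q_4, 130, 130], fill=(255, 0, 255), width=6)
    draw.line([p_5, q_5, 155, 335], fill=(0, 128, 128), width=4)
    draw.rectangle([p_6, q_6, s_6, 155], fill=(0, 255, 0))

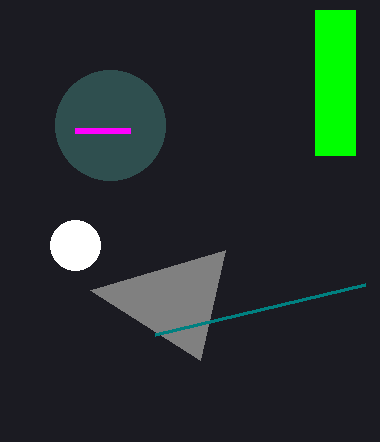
a_1 = 110
b_1 = 125
c_1 = 55
u_2 = 200
v_2 = 360
a_3 = 75
b_3 = 245
c_3 = 25
p_4 = 75
q_4 = 130
p_5 = 365
q_5 = 285
p_6 = 315
q_6 = 10
s_6 = 355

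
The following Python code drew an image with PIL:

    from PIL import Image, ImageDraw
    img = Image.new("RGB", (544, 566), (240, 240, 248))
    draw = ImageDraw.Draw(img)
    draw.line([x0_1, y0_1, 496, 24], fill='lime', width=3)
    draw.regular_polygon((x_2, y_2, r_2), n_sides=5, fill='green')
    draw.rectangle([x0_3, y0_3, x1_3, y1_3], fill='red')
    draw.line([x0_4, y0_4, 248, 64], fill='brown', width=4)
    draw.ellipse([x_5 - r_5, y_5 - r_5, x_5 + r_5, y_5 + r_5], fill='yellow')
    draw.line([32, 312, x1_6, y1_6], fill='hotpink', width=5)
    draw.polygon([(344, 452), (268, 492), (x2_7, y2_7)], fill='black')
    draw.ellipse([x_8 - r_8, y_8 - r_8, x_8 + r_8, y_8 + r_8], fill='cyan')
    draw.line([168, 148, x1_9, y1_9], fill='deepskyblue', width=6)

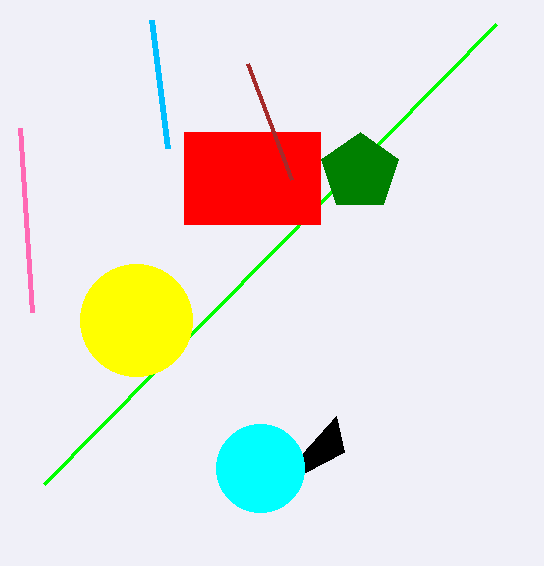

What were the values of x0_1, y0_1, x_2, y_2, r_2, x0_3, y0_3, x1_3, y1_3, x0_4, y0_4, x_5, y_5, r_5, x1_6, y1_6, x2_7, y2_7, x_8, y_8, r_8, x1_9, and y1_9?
x0_1 = 44, y0_1 = 484, x_2 = 360, y_2 = 172, r_2 = 40, x0_3 = 184, y0_3 = 132, x1_3 = 320, y1_3 = 224, x0_4 = 292, y0_4 = 180, x_5 = 136, y_5 = 320, r_5 = 56, x1_6 = 20, y1_6 = 128, x2_7 = 336, y2_7 = 416, x_8 = 260, y_8 = 468, r_8 = 44, x1_9 = 152, y1_9 = 20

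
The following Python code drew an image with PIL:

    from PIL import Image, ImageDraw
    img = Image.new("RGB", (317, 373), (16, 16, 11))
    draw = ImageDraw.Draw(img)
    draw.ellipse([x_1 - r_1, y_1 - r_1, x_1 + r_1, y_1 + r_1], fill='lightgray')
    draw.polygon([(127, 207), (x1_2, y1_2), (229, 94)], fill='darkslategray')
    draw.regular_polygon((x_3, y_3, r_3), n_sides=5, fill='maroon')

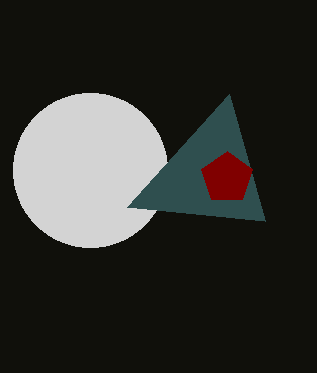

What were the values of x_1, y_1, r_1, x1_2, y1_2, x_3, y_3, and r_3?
x_1 = 90; y_1 = 170; r_1 = 77; x1_2 = 265; y1_2 = 221; x_3 = 227; y_3 = 178; r_3 = 27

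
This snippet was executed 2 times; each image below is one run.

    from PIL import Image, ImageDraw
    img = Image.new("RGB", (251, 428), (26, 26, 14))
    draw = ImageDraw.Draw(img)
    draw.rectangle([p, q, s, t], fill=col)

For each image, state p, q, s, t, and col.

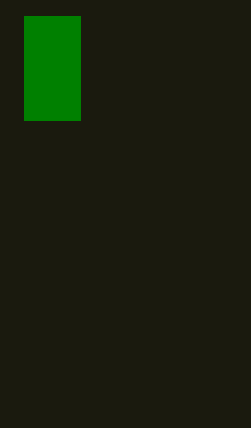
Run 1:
p = 24
q = 16
s = 80
t = 120
col = 'green'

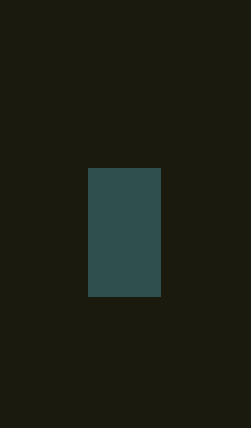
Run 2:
p = 88, q = 168, s = 160, t = 296, col = 'darkslategray'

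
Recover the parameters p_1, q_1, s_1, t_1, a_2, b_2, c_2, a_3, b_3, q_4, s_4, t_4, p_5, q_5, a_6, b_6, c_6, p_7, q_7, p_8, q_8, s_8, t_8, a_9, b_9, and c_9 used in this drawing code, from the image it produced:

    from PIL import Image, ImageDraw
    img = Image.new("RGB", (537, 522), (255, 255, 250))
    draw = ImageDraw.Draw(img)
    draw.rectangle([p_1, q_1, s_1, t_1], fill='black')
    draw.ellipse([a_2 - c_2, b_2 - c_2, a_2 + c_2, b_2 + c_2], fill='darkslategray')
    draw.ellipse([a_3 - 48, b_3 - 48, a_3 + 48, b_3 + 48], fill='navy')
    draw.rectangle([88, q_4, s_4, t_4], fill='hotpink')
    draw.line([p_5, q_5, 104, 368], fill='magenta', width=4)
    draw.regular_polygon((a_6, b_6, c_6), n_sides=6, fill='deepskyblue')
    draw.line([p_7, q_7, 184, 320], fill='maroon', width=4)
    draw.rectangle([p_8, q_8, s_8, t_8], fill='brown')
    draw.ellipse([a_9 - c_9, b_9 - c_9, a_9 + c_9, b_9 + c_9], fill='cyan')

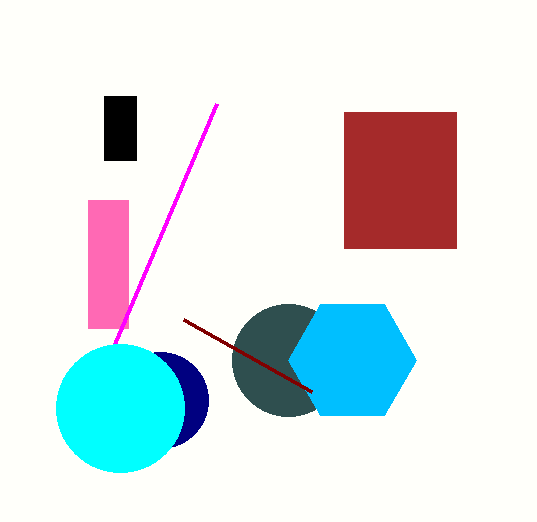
p_1 = 104
q_1 = 96
s_1 = 136
t_1 = 160
a_2 = 288
b_2 = 360
c_2 = 56
a_3 = 160
b_3 = 400
q_4 = 200
s_4 = 128
t_4 = 328
p_5 = 216
q_5 = 104
a_6 = 352
b_6 = 360
c_6 = 64
p_7 = 312
q_7 = 392
p_8 = 344
q_8 = 112
s_8 = 456
t_8 = 248
a_9 = 120
b_9 = 408
c_9 = 64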